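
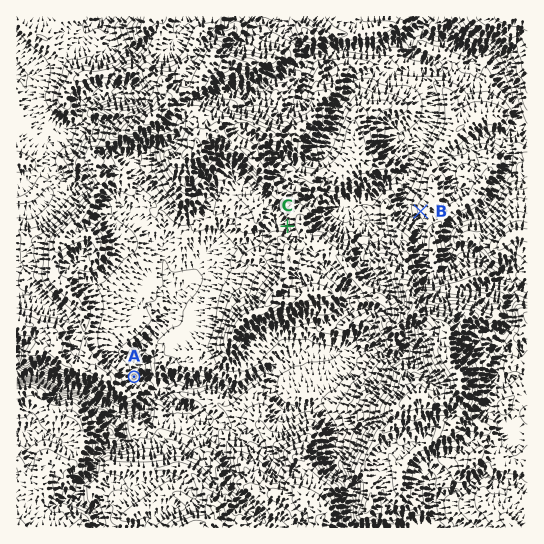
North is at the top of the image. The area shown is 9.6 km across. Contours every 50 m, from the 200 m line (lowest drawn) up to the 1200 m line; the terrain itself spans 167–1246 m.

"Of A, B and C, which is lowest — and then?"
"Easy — A B C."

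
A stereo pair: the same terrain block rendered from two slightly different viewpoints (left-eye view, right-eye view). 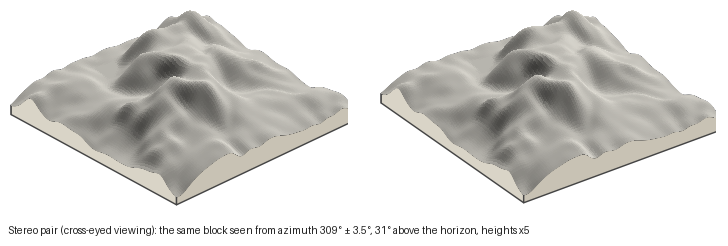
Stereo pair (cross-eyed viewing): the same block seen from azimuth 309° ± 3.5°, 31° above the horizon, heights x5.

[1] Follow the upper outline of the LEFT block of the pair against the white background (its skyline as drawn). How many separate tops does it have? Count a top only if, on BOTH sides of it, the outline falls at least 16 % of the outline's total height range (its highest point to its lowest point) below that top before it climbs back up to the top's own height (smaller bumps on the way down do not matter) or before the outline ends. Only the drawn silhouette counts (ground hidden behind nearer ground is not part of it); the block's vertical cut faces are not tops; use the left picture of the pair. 1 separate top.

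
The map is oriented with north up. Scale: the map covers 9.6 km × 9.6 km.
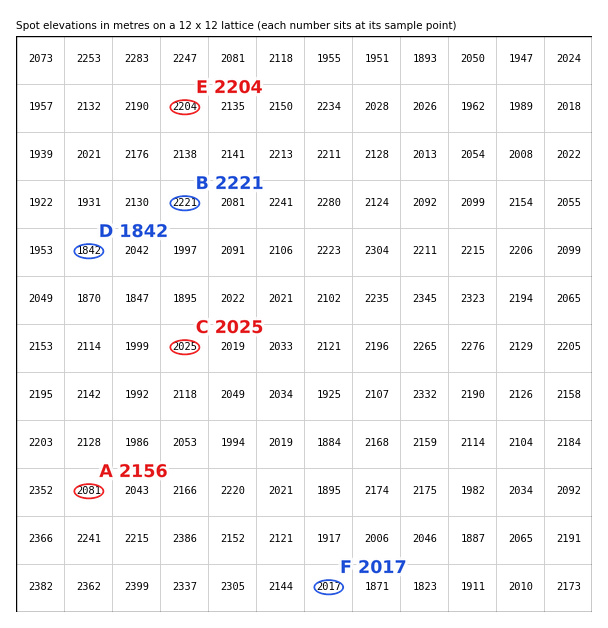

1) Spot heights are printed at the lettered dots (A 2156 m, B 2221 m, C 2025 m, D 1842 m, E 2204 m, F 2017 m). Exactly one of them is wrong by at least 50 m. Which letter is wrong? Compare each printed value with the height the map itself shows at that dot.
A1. A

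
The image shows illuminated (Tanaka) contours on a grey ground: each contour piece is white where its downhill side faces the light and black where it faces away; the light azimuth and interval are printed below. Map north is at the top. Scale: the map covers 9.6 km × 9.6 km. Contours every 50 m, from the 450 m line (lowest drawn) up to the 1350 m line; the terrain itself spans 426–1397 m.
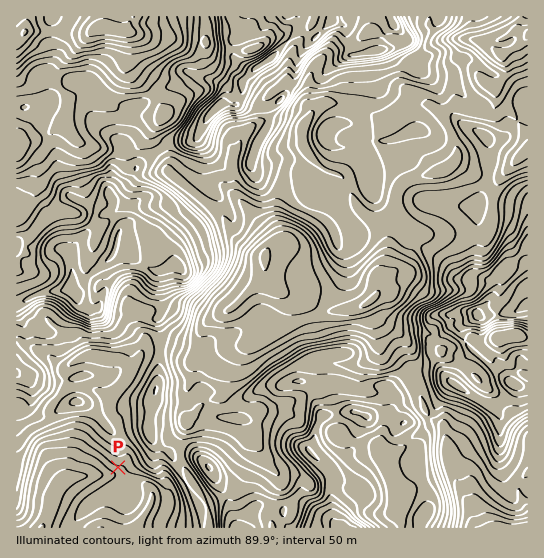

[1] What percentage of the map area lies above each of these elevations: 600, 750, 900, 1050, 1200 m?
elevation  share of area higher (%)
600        89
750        75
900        43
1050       22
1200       8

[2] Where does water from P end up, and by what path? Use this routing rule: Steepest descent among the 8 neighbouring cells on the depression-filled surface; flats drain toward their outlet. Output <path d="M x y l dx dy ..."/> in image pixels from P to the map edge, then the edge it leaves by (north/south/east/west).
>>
<path d="M118 467l0 3-4 4-36 1-1 2-7 0-8 4-8 12-7 24-5 10"/>
exit: south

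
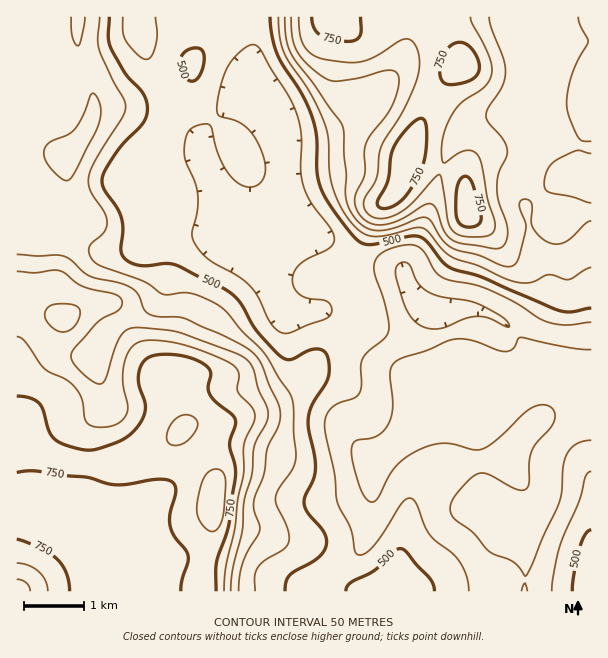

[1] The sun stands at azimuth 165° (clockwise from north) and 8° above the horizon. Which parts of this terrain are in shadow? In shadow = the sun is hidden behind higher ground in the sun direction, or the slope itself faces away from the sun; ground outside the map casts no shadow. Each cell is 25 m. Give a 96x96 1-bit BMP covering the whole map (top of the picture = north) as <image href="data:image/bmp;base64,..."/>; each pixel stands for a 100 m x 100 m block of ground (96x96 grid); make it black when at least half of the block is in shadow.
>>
<image width="96" height="96" href="data:image/bmp;base64,Qk2+BAAAAAAAAD4AAAAoAAAAYAAAAGAAAAABAAEAAAAAAIAEAAATCwAAEwsAAAIAAAAAAAAA////AAAAAAAAAAAAAAAAAAAAAAAAAAAAAAAAAAAAAACAAAAAAAAB4AAAAADgAAAAAAAB8AAAAADgAAAAAAAA8AAAAADgAAAAAAAAeAAAAADAAAAAAAAAeAAAAACAAAAAAAAAGAAAAAAAAAAAAAAADAAAAAAAAAAAAAAAAAAAAAAAAAAAAAAAAAAAAAAAAAAAAAAAAAAAAAAAAAAAAAAAAAAAAAAAAAAAAAAAAAAAAAAAAAAAAAAAAAAAAAAAAAAAAAAAAAAAAAAAAAAAAAAAAAAAAAAAAAAAAAAAAAAAAAAAAAAAAAAAAAAAAAAAAAAAAAAAAAAAAAAAAAAAAAAAAAAAAAAAAAAAAAAAAAAAAAAAAAAAAAAAAAAAAAAAAAAAAAAAAAAAAAAAA8AAAAAAAAAAAAAAB+AAAAAAAAAAAAAAB/AAAAAAAAAAAAAAB/gAAAAAAAAAAAAAA/AAAAAAAAAAAAAAA/AAAAAAAAAAAAAAAcAAAAAAAAAAAAAAAAAAAAAAAAAAAAAAAAAAAAAAAAAAAAAAAAAAAAAAAAAAAAAAAAAAAAAAAAAAAAAAAAAAAAAAAAAAAAAAAAAAAAAAAAAAAAAAAAAAAAAAAAAAAAAAAAA//gAAAAAAAAAAAAP//4AAAAAAAAAAAD///8AAAAAAAAAAAH///8AAAAAAAAAAAH///4AAAAAAAAAAAD///4AAAAAAAAAAAD///wAAAAAAAAAAAD///AAAAAAAAAAAAB//+AAAAAAAAAAAAB//4AAAAAAAAAAAAA//gAAAAAAAAAAADA//AAAAAAAAAAAAP///4AAAAAAAAAAAP///4AAAAAAAAAAAP///wAAAAAAAAAA/P///wAAAAAAAAAD/v//8AAAAAAAAAAD/v//wAAAAAAAAAAD/H//gAAAAAAAAAAD/B//AAAAAAAAAAAD+AB+AAAAAAAAAAAAAAAYAAAAAAAAAAAAAAAAAAAAAAAAAAAAAAAAAAAAAAAAAAAAAAAAAAAAAAAAAAAAAAAAAAAAAAAAAAAAAAAAAAAAAAAAAAAAAAAAAAAAAcAAAAAAAAAAAAAAA+AAAAAAAAAAAAAAA/AAAAAAAAAAAAAAA+AAAAAAAAAAAAAAA+AAAAAAAAAAAAAAA8AAAAAAAAAAAAAAAIAAAAAAAAAAAAAAAAAAAAAAAAAAAAAAAAAAAAAAAAAAAAAAADwAAAAAAAAAAAAAAD4AAAAAAAAAAAAAAD4AAAAAAAAAAAAAAH8AAAAAAAAAAAAAAH8AAAAAAAAAAAAAAH8AAAAAAAAAAAAAAD8AAAAAAAAAAAAAAD8AAAAAAAAAAAAAAD8AAAAAAAAAAAAAAB4AAAAAAAAAAAAAAAwAAAAAAAAAAAAAAAAAAAAAAAAAAAAAAAAAAAAAAAAAAAAAAAAAAAAAAAAAAAAAAAAAAAAAAAAAAAAAAAAAAAAAAAAAAAAAAAAAAAAAAAAAAAAAAAAAAAAAAAAAAAAAAAAAAAAAAAAAAAAAAAAAAAAAAAAAAAAAAAAAAAAAAAAAAAAAAAAAAAAA="/>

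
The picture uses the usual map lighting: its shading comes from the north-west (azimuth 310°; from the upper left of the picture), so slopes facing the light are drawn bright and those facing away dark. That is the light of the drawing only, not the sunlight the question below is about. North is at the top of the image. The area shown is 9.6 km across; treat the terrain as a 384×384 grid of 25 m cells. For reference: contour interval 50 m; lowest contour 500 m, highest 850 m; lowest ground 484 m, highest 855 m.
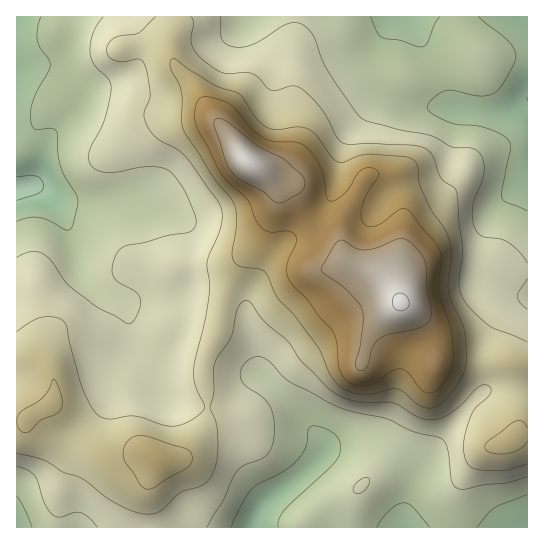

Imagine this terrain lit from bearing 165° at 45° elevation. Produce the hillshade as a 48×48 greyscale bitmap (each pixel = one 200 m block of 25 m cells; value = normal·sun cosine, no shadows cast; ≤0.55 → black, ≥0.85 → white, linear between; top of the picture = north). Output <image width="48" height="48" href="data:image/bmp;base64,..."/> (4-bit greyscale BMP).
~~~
<image width="48" height="48" href="data:image/bmp;base64,Qk32BAAAAAAAAHYAAAAoAAAAMAAAADAAAAABAAQAAAAAAIAEAAATCwAAEwsAABAAAAAAAAAAAAAAABEREQAiIiIAMzMzAERERABVVVUAZmZmAHd3dwCIiIgAmZmZAKqqqgC7u7sAzMzMAN3d3QDu7u4A////AIiJqqmaq7uqmau6llV4mZmqqZmZmqqqqoiJqqqqu8y6qqu7l1RXiZmqqpmZmqqqqoiJqqqqu7y7qqq7qWRFeImqqpmJmqu7u4iJqqqqqavMy7qru5dUVniaqqmIirzN3KmZmqqpmJvMy7qrzLp1RFZ4mpmHib3e7supmZmYiJqru6qrzMuYZVVniZmHeL3e7ty6mYh3iIiImZqqu7qphlZneJmId5u83cy6mHdmd2VWeImZqqmZmHd3eJmZhmeJq6qpmHZVVEM0V4mZmZmJmYiIiJq7llVniJmqqXZUQzMzVoiZiIiJmpmZmrzduFVVZ3iaqXZlRERVV4iIiIiaq7zMu83uyXVVVmZ4mHdmVWZmeIh3d4mqvN7/7Mzu24ZmZmZ3iHd3d3d3iIh2Z4qrvO///bvN3Kh3d3d3h3d3d4h3iIh3eJq7u87/7bqs3LqZmYh3d4h3d4h3eJmYiZqqqZrMzKmau7qpmYh3eIiHd4h3aJqqmZmal3eau6iJqpmIiHdmeIiIiIiHZ5q6qpmZl2Z5qqh4mZdmZWZmeJiIiIiHZoqqqqmZmHZ5q7qYiIdlVVZneIiIiIiHZnmZqqqZqYd5rMuph3d2VWZnd3d3d3d3dniZmqqZmYh4q8ypdmZmZnd2ZmZ3h3d3dniZmZqZmZiIiaqXZWZmZnd3ZWeIiIiIdniqmJqqmZmId4iHZmZ3eHd3ZmeIiIiZh3iqmImqqZmIdmeJiHeIiWZ3ZneIiIiZiHirqYiZmZiIdneaqpiImWZmZnd4iIiIh3iaqXZneIh2Z3eJqpiIiFVmd3d3d3d3ZlaJqoZVZnZVVnd4mZh3d1Vmd3d3dmZmVUVompdmZmZERWZWeIdmZlVmd3d3ZmZmZURnmqqHZmZUNFVVeHZVZkVWZ3d3d3d3d2VnmruodmdlRFVWeIdVZjRFZ3d3d3d4iHd3ibuphmiHZVZmeJh2ZjNGd4iIiIiIiZmZmZqqhleZdmZ2eaqXd2ZniJmZmIiImau7upmal1aamHd3eKuoh6mIiaqqqZmZmavMypiIh1V5mYiHZ5qpiLuoiJmqqqqZmZmqqYd3dkNGZniHZomZmLuod4iZqqu6qYiHZVZlZUEBIjVnZWeJmZmYdmeImqu6qYdlMSNFVUEAAAJFVEV4iIiYdmZ4mZqqmYdTEAEkVlQiIREjREVneIiIdlVoiYiIiIZDIiI0ZnZURDM0VVVmZniIh2VniId2ZmVERVRVZ3dmZmVmZmd3ZneIiHZmd3d2VDI1ZmZmZ3d3d3iIiImZh3d4iIdmZ3iHUyE1d3Z2Z3d3iJmZmaqqqXd3iIiHd4iXUyE1d3Z2Z3d4iImZmZqqqnd3eJqqmIiHUzM0Z2Znd3d3d4iIiZmZqoiIiImrqYd2VEREVmZ3d4d3d3d4iIiJmYiIiHeJmYdmZmVUVmZ3iIiHd3d4iIiIiHiJmGVWd3ZniIdlVWZ3iIiHd3d3d3d3d2d4iGVEVmZnmZh2ZmZ3eIiIdmd3d3Zmd2Z4h2VEVmZnmZh3ZmZ3d4iIdmZ3d3Zmdw=="/>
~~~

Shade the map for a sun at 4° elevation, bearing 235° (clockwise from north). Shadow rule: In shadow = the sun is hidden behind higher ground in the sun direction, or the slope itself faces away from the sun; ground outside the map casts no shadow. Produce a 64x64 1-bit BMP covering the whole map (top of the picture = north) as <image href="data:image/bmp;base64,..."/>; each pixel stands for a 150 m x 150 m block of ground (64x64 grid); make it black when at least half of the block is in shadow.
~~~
<image width="64" height="64" href="data:image/bmp;base64,Qk0+AgAAAAAAAD4AAAAoAAAAQAAAAEAAAAABAAEAAAAAAAACAAATCwAAEwsAAAIAAAAAAAAA////AAAAAAAAAAB4AAAAAAAAADgAAAAAAAAAHAAAAAAAAAAYAAAAAAAAABgAAAAAAAAAAAAAAAAAAABAAAAAAAAAAOAAAAAAAAAB4AAAAAAAADPgAAAAAAAAe+AAAAAAAAD98OAAAAAAAf7g4AAAAAAD/gHwAAAAAcH8AeAAAAED4PgD4AAAAQPgAD+AAAAAA/AAfwAAAgAD8AB8AAADAAf4AHwAAAOAB/gAOAAAB8AH+AAAAAAH4Qf4AAAAAAfzB/gAAAAAB/sA8AAAAAAH/wAAABAAAAf/AcAAAAAAH/8D4AAAAAA//wfgAAAAAH//B8AAAAAAf/8PgAAAAAB//w+AAAAAAH//H4AAAAAAP/8fgAAAAAA//x8AAAAAAH//HwAAAABwf/8eAAAAAHj//xwAAAAAfP//HAAAAAB8f/8YAAAAADx//wAAAAAACH//AAAAAAYAf/8AAAAABwB//wAAAAAPgH//AAAAAA+Af/8AAAADn8///wAAAAf/////AAAAD/////8AAAAP/////wAAAB//////AAAAP/////8AAAB//////wAAAH//////AAAA//////8AAAH//////wAAAf////4HAAAD/////gAAAAf////8AAAAD/////gAAAAP////+AAAAA/////4AAAAD/////gMAAAD/wf/8AAAAAP+AP/gAA=="/>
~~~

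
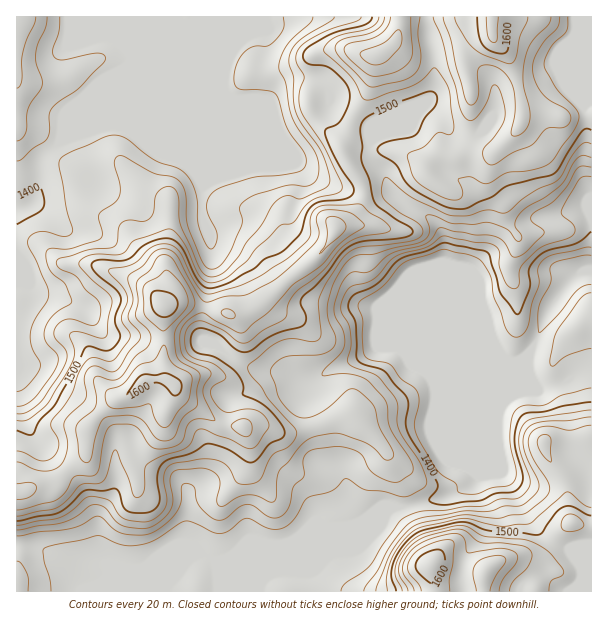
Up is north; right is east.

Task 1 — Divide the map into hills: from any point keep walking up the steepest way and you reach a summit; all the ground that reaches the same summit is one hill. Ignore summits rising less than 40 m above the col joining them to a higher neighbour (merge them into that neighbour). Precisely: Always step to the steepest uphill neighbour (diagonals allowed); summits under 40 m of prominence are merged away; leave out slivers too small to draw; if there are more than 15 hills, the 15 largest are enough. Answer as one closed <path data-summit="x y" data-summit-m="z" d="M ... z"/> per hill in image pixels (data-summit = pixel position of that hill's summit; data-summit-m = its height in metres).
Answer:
<path data-summit="162 305" data-summit-m="1611" d="M330 104l-10 12-35 24-22-8-125 0-21-6-12 0-42 13-23 22-2 24-4 16-5 5-13 6 0 43 15 36-1 12-6 7-8 4 1 232 24 2 12 6 22 6 26 2 6 3 33 5 30-12 21 0 13-4 9 6 11 0 39-16 21 2 43-18 17 0 2-3-2-16 4-9 0-12-6-17-16-7-4-3-3-24-11-30 2-21 22-18 31-12 15-10 23 2 21 8 82 1-16-22-25-26-19-45 0-25-8-15-10-8-19-10-15-11-8-21-14-16 0-30-28-13z"/><path data-summit="492 17" data-summit-m="1625" d="M591 16l-164 1 0 13 7 32 0 19-2 14-7 8-17 7-21 22-15 8-2 18 14 16 8 21 15 11 19 10 10 8 8 15 0 25 19 45 25 26 16 22-82-1-21-8-23-2-15 10-31 12-22 18-2 21 10 24 4 30 4 3 15 6 5 12 0 43-2 3-17 0-43 18-21-2-39 16-11 0-9-6-13 4-21 0-30 12-33-5-6-3-26-2-22-6-12-6-24-2 0 46 241 0 7-14 7-6 105-43 5-5 3-9 7-7 18-2 15-6 13-1 32-15 8-10 16-39 4-9 0-15 18-45 9-10 3 1 2 21 7 12 18-4 26-13 11-2z"/><path data-summit="432 564" data-summit-m="1617" d="M527 356l-6 4-5 6-18 45 0 15-4 9-16 39-8 10-32 15-13 1-15 6-18 2-7 7-3 9-5 5-105 43-7 6-6 13 332 1 1-220-7 0-30 14-18 4-8-16z"/><path data-summit="377 56" data-summit-m="1587" d="M426 16l-231 0-1 4-6 6-21 10-53 53 6-1 113-48 27-9 4 4 0 16-5 48-73 31 18-2 62-25 10-16 11-8 21-1 10 2 8 9 4 4 0 11 3 5 18 11 17 6 2 2 1 12 16-8 21-22 17-7 7-8 2-14 0-19-7-32z"/><path data-summit="17 17" data-summit-m="1470" d="M126 16l-110 1 1 194 12-5 5-5 4-16 2-24 84-84 6-12 0-9-3-5z"/>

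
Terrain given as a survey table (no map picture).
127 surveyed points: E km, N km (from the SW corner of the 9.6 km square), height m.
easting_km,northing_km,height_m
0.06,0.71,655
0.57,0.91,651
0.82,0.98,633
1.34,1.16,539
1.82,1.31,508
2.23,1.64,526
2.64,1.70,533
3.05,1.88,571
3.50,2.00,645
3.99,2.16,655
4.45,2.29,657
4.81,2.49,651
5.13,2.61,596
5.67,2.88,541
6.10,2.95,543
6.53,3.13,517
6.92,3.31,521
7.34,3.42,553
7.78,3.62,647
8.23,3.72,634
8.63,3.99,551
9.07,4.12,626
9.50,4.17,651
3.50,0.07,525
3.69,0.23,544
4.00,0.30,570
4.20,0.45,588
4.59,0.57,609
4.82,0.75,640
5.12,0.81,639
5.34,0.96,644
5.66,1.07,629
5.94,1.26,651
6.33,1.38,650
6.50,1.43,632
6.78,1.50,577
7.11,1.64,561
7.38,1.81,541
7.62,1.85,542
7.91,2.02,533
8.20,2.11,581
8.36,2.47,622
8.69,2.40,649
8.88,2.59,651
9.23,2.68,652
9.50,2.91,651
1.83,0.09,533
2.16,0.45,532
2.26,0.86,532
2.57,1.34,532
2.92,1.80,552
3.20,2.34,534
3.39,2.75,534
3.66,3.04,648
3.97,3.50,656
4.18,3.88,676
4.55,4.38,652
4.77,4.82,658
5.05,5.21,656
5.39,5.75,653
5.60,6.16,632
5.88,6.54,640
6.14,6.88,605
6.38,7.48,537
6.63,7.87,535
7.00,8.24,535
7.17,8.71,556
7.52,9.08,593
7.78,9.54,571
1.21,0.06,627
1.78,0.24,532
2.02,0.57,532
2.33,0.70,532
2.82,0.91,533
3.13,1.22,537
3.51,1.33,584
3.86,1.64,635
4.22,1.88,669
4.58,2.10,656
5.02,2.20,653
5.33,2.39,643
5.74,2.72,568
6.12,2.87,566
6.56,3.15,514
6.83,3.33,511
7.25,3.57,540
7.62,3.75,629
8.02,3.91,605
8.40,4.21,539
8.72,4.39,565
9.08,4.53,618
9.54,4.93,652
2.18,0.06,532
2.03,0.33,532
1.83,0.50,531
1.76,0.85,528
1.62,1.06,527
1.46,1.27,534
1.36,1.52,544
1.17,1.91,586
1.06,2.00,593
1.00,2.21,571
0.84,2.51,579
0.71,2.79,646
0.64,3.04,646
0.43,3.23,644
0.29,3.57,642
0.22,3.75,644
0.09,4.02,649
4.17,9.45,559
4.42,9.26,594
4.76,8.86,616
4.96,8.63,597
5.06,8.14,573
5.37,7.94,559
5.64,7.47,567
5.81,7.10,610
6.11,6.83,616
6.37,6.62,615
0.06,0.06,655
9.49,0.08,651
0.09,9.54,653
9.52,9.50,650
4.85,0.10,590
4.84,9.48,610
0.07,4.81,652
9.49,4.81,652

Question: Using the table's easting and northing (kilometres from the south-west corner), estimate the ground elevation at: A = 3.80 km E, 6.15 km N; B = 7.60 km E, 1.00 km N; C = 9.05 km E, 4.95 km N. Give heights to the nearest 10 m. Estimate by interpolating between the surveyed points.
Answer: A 650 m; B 540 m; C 650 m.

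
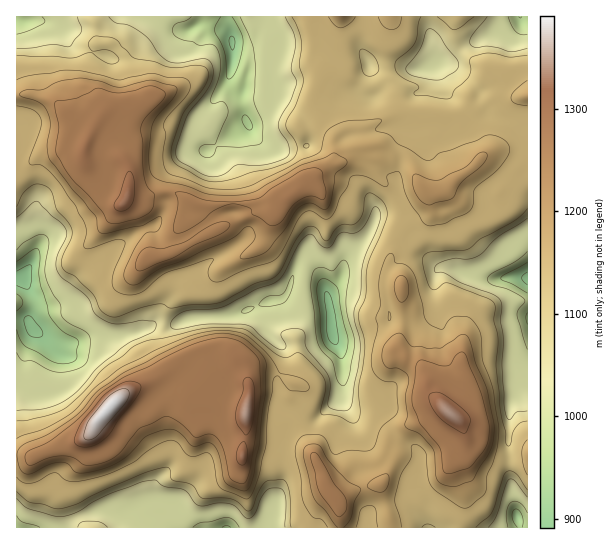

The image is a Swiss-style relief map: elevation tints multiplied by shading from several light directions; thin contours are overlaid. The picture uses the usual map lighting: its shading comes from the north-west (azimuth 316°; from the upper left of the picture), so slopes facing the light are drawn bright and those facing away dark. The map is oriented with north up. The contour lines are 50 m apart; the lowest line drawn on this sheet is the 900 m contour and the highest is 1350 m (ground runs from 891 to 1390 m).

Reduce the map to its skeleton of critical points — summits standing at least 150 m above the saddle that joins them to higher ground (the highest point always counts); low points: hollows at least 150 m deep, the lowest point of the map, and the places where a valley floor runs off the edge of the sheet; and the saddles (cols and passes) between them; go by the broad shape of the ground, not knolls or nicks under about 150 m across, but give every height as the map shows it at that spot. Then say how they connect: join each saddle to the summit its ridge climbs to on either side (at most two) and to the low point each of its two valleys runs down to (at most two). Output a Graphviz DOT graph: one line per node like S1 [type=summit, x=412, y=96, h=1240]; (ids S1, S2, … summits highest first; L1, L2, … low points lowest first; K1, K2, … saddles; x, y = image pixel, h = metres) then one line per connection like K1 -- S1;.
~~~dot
graph terrain {
  S1 [type=summit, x=109, y=407, h=1390];
  S2 [type=summit, x=449, y=413, h=1348];
  S3 [type=summit, x=126, y=199, h=1326];
  L1 [type=low, x=23, y=278, h=891];
  L2 [type=low, x=331, y=330, h=892];
  L3 [type=low, x=527, y=278, h=893];
  L4 [type=low, x=233, y=42, h=896];
  L5 [type=low, x=517, y=517, h=925];
  L6 [type=low, x=226, y=527, h=943];
  L7 [type=low, x=519, y=17, h=949];
  K1 [type=saddle, x=291, y=419, h=1142];
  K2 [type=saddle, x=403, y=229, h=1142];
  K3 [type=saddle, x=334, y=57, h=1140];
  K4 [type=saddle, x=510, y=462, h=1117];
  K5 [type=saddle, x=163, y=323, h=1067];
  K1 -- S1;
  K1 -- S2;
  K1 -- L2;
  K1 -- L6;
  K2 -- S2;
  K2 -- S3;
  K2 -- L2;
  K2 -- L3;
  K3 -- S3;
  K3 -- L4;
  K3 -- L7;
  K4 -- S2;
  K4 -- L3;
  K4 -- L5;
  K5 -- S1;
  K5 -- S3;
  K5 -- L1;
  K5 -- L2;
}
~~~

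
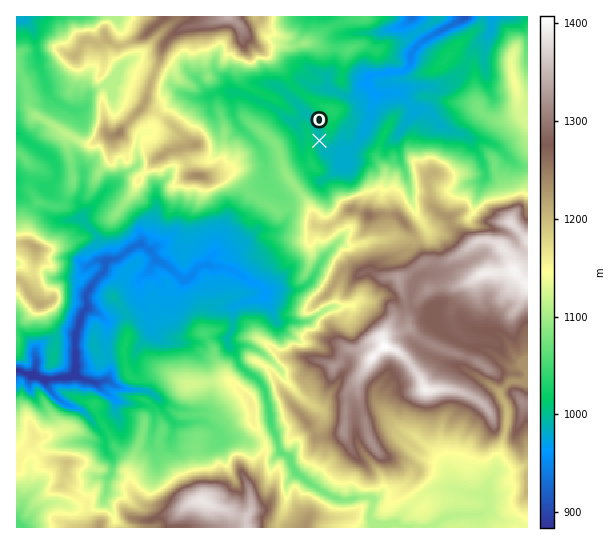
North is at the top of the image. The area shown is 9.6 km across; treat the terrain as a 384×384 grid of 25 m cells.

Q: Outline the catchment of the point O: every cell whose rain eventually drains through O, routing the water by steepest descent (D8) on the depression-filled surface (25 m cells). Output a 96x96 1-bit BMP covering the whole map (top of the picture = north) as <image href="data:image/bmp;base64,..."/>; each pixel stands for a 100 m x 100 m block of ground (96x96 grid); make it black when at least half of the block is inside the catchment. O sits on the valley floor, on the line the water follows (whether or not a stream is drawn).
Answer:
<image width="96" height="96" href="data:image/bmp;base64,Qk2+BAAAAAAAAD4AAAAoAAAAYAAAAGAAAAABAAEAAAAAAIAEAAATCwAAEwsAAAIAAAAAAAAA////AAAAAAAAAAAAAAAAAAAAAAAAAAAAAAAAAAAAAAAAAAAAAAAAAAAAAAAAAAAAAAAAAAAAAAAAAAAAAAAAAAAAAAAAAAAAAAAAAAAAAAAAAAAAAAAAAAAAAAAAAAAAAAAAAAAAAAAAAAAAAAAAAAAAAAAAAAAAAAAAAAAAAAAAAAAAAAAAAAAAAAAAAAAAAAAAAAAAAAAAAAAAAAAAAAAAAAAAAAAAAAAAAAAAAAAAAAAAAAAAAAAAAAAAAAAAAAAAAAAAAAAAAAAAAAAAAAAAAAAAAAAAAAAAAAAAAAAAAAAAAAAAAAAAAAAAAAAAAAAAAAAAAAAAAAAAAAAAAAAAAAAAAAAAAAAAAAAAAAAAAAAAAAAAAAAAAAAAAAAAAAAAAAAAAAAAAAAAAAAAAAAAAAAAAAAAAAAAAAAAAAAAAAAAAAAAAAAAAAAAAAAAAAAAAAAAAAAAAAAAAAAAAAAAAAAAAAAAAAAAAAAAAAAAAAAAAAAAAAAAAAAAAAAAAAAAAAAAAAAAAAAAAAAAAAAAAAAAAAAAAAAAAAAAAAAAAAAAAAAAAAAAAAAAAAAAAAAAAAAAAAAAAAAAAAAAAAAAAAAAAAAAAAAAAAAAAAAAAAAAAAAAAAAAAAAAAAAAAAAAAAAAAAAAAAAAAAAAAAAAAAAAAAAAAAAAAAAAAAAAAAAAAAAAAAAAAAAAAAAAAAAAAAAAAAAAAAAAAAAAAAAAAAAAAAAAAAAAAAAAAAAAAAAAAAAAAAAAAAAAAAAAAAAAAAAAAAAAAAAAAAAAAAAAAAAAAAAAAAAAAAAAAAAAAAAAAAAAAAAAAAAAAAAAAAAAAAAAAAAAAAAAAAAAAAAAAAAAAAAAAAAAAAAAAAAAAAAAAAAAAAAAAAAAAAAAAAAAAAAAAAAAAAAAAAAAAAAAAAAAAAAAAAAAAAAAAAAAAAAAAAAAAAAAAAAAAAAAAAAAAAAAAAAAAAAAAAH+AAAAAAAAAAAAAAP8AAAAAAAAAAAAAA/8AAAAAAAAAAAAAB/4AAAAAAAAAAAAAD/wAAAAAAAAAAAAAH/wAAAAAAAAAAAAf//4AAAAAAAAAAAA///+AAAAAAAAAAAA///+AAAAAAAAAAAA///+AAAAAAAAAAAB///+AAAAAAAAAAAA///+AAAAAAAAAAAA////gAAAAAAAAAAB////4AAAAAAAAAAD////4AAAAAAAAAAH////4AAAAAAAAAAP////4AAAAAAAAAAf////4AAAAAAAAAB/////4AAAAAAAAAD/////gAAAAAAAAAD////+AAAAAAAAAAB////8AAAAAAAAAAB////wAAAAAAAAAAB////gAAAAAAAAAAA////gAAAAAAAAAAA////AAAAAAAAAAAA///+AAAAAAAAAAAAf//8AAAAAAAAAAAAf//4AAAAAAAAAAAAf//wAAAAAAAAAAAAP//gAAAAAAAAAAAAP//AAAAAAAAAAAAAH/+AAAAAAAAAAAAAB/8AAAAAAAAAAAAAAH8AAAAAAAAAAAAAAAwAAAAAAAAA="/>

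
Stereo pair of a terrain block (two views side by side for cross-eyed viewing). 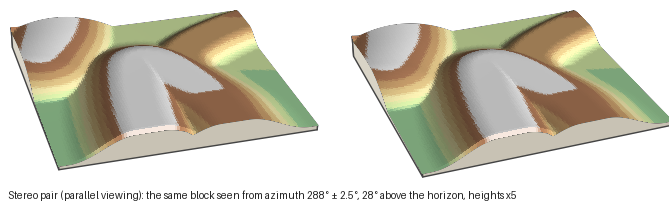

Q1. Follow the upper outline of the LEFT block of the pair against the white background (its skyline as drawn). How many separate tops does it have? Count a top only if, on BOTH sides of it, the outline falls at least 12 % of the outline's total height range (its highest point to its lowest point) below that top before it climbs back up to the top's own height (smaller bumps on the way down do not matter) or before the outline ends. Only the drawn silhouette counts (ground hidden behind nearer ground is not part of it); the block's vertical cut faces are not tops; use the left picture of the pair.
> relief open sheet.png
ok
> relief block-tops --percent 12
1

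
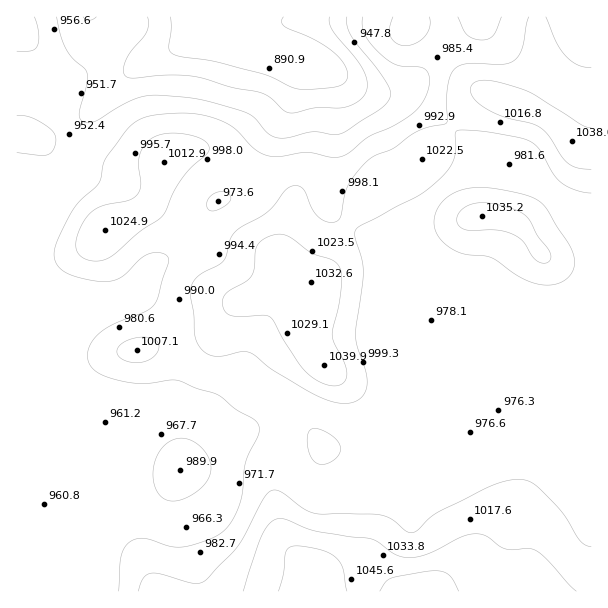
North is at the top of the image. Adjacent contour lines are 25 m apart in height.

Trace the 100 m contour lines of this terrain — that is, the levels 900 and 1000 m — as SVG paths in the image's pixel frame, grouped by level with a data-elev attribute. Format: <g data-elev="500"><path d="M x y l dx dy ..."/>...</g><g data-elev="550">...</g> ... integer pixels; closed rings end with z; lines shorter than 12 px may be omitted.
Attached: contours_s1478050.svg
<g data-elev="900"><path d="M283 17l-1 6 3 4 33 15 21 15 6 8 2 7 0 6-2 5-5 3-8 2-33 1-39-16-47-12-37-6-5-2-2-5 2-19-1-12"/></g><g data-elev="1000"><path d="M591 547l-6-2-5-5-17-27-21-22-9-8-9-3-17 1-21 7-49 25-9 6-11 11-6 3-6-2-13-12-11-4-39-2-21 1-9-1-10-6-20-14-9-3-4 2-5 5-27 50-31 33-6 3-6 0-33-9-10-1-5 2-3 4-5 12"/><path d="M129 362l12 0 10-3 7-8 1-4-1-5-6-4-9-1-11 2-9 4-4 4-2 6 3 5z"/><path d="M536 284l13 1 12-3 10-7 4-11-1-9-4-9-22-36-7-7-8-5-12-4-24-5-17-2-12 1-10 3-9 5-8 7-5 10-2 12 4 11 8 9 16 9 23 2 7 2 26 18z"/><path d="M87 260l12 1 11-4 30-25 21-14 4-6 8-20 9-13 9-11 17-16 1-5-2-4-12-7-21-3-16 2-11 7-5 7-3 9 0 9 2 18-3 9-9 6-22 5-11 4-7 6-7 10-5 12-1 11 4 7z"/><path d="M591 67l-13-2-12-9-10-14-10-25"/><path d="M393 17l-4 12 1 7 6 7 9 3 11-3 9-7 5-9-1-10"/><path d="M529 17l-7 31-3 8-5 4-11 4-38 0-7 2-5 4-4 8-2 11 0 31-1 3-18 4-11 4-24 17-21 9-9 8-15 21-3 9-4 20-3 6-9 1-9-4-8-9-9-20-4-3-5 0-9 4-11 16-8 7-30 18-6 8-4 16-3 6-23 14-8 10-2 11 6 45 6 9 8 5 11 1 19-4 9 0 25 19 44 25 20 7 9 0 7-1 10-7 3-12-1-12-8-23-2-10 7-66-1-14-7-21 0-6 6-6 59-30 21-18 8-9 5-9 2-9-1-15 1-4 6-1 23 2 43 8 11 9 14 24 8 10 14 7 16 3"/></g>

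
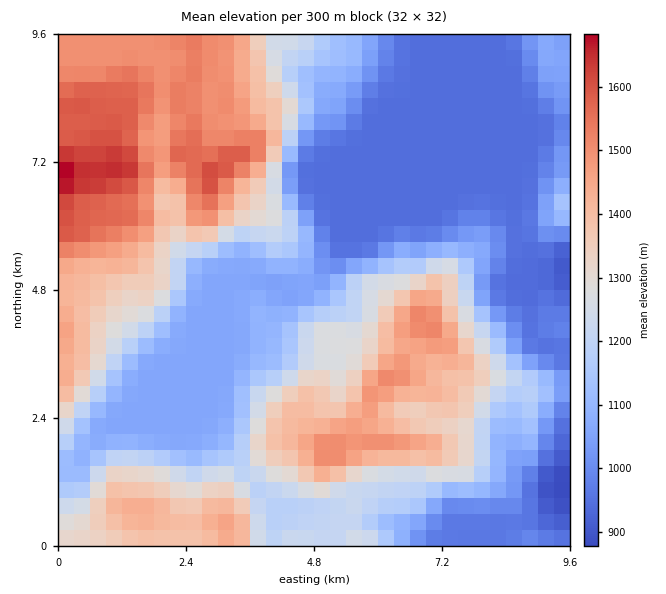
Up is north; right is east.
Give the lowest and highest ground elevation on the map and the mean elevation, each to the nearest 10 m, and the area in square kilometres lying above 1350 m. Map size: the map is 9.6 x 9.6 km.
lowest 870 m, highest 1700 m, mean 1210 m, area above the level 28.7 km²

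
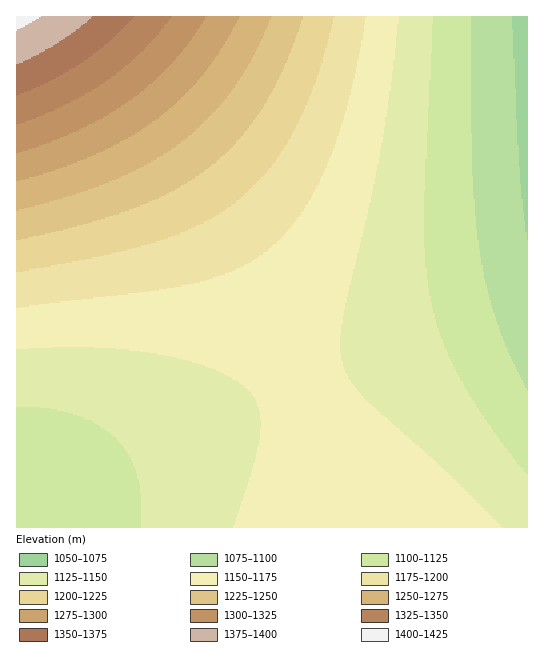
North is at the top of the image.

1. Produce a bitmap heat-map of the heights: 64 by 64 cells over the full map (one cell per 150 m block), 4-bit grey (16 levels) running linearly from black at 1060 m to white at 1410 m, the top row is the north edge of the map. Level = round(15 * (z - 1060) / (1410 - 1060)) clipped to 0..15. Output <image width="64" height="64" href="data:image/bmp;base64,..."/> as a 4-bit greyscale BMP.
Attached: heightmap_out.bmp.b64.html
<image width="64" height="64" href="data:image/bmp;base64,Qk12CAAAAAAAAHYAAAAoAAAAQAAAAEAAAAABAAQAAAAAAAAIAAATCwAAEwsAABAAAAAAAAAAAAAAABEREQAiIiIAMzMzAERERABVVVUAZmZmAHd3dwCIiIgAmZmZAKqqqgC7u7sAzMzMAN3d3QDu7u4A////ACIiIiIiIjMzMzMzNERERERERFVVVVVVVVVVREREREREIiIiIiIiMzMzMzMzRERERERERFVVVVVVVVREREREREMiIiIiIiIzMzMzMzNERERERERERVVVVVVUREREREREMyIiIiIiIjMzMzMzM0RERERERERERVVVREREREREREMzIiIiIiIiMzMzMzMzREREREREREREREREREREREREMzMiIiIiIiIzMzMzMzNEREREREREREREREREREREREMzMyIiIiIiIzMzMzMzM0REREREREREREREREREREREMzMzIiIiIiIjMzMzMzMzREREREREREREREREREREREMzMzMiIiIiIjMzMzMzMzNEREREREREREREREREREREMzMzMyIiIiIjMzMzMzMzM0REREREREREREREREREREMzMzMzIiIiIjMzMzMzMzMzREREREREREREREREREREQzMzMzIiIiIzMzMzMzMzMzNEREREREREREREREREREQzMzMzIiIzMzMzMzMzMzMzM0REREREREREREREREREQzMzMzMiMzMzMzMzMzMzMzM0REREREREREREREREREQzMzMzMiIzMzMzMzMzMzMzM0REREREREREREREREREQzMzMzMiIjMzMzMzMzMzMzM0REREREREREREREREREQzMzMzMyIiMzMzMzMzMzMzM0RERERERERERERERERERDMzMzMyIiIzMzMzMzMzMzM0RERERERERERERERERERDMzMzMyIiIjMzMzMzMzMzRERERERERERERERERERERDMzMzMzIiIiMzMzMzMzNEREREREREREREREREREREREMzMzMzIiIiJEREREREREREREREREREREREREREREREMzMzMzMiIiIkREREREREREREREREREREREREREREREQzMzMzMiIiIhREREREREREREREREREREREREREREREQzMzMzMyIiIiFERERERERERERERERERERERERERERERDMzMzMzIiIiEUREREREREREREREREREREREREREREREMzMzMzIiIiIRREREREREREREREREREREREREREREREQzMzMzMiIiIhFVVVVVVURERERERERERERERERERERERDMzMzMyIiIhEVVVVVVVVVVVVVVVVVREREREREREREREMzMzMyIiIiERVVVVVVVVVVVVVVVVVVVUREREREREREMzMzMzIiIiIRFVVVVVVVVVVVVVVVVVVVVUREREREREQzMzMzMiIiIREWZlVVVVVVVVVVVVVVVVVVVURERERERDMzMzMyIiIhERZmZmZmZVVVVVVVVVVVVVVVVEREREREQzMzMyIiIiERFmZmZmZmZmZVVVVVVVVVVVVVRERERERDMzMzIiIiIREWZmZmZmZmZmZmVVVVVVVVVVVUREREREMzMzMiIiIRERd3ZmZmZmZmZmZmZVVVVVVVVVREREREQzMzMyIiIhERF3d3d3ZmZmZmZmZmZlVVVVVVVURERERDMzMzIiIiEREXd3d3d3d2ZmZmZmZmZlVVVVVVVEREREMzMzMiIiIRERd3d3d3d3d3ZmZmZmZmZVVVVVVUREREQzMzMyIiIhERGIiHd3d3d3d3dmZmZmZmZVVVVVVERERDMzMzIiIiEREYiIiIh3d3d3d3dmZmZmZmVVVVVUREREMzMzMiIiIRERiIiIiIiHd3d3d3dmZmZmZlVVVVVERERDMzMyIiIhERGZiIiIiIiId3d3d3dmZmZmZVVVVUREREMzMzIiIhEREZmZmYiIiIiId3d3d3ZmZmZlVVVVREREQzMzMiIiERERmZmZmZiIiIiId3d3d3ZmZmZVVVVURERDMzMyIiIRERGpmZmZmZiIiIiId3d3d2ZmZmVVVVREREMzMzIiIhEREaqqmZmZmZiIiIiHd3d3dmZmZVVVVUREQzMzMiIiERERqqqqqZmZmZiIiIiHd3d3ZmZmVVVVRERDMzMyIiIRERGqqqqqqZmZmZiIiIh3d3dmZmZVVVVEREQzMzIiIhEREbu6qqqqqZmZmZiIiId3d3ZmZmVVVURERDMzMiIiERERu7u7qqqqqZmZmYiIiHd3d2ZmZVVVVEREMzMyIiIRERC7u7u7qqqqqZmZmIiIh3d3dmZmVVVUREQzMzIiIhEREMy7u7u7qqqqmZmZiIiId3d2ZmZVVVRERDMzMiIiEREQzMy7u7u6qqqqmZmYiIiHd3dmZmVVVEREMzMyIiIRERDMzMy7u7u6qqqpmZmIiId3d2ZmZVVVREQzMzIiIhERENzMzMy7u7uqqqqZmZiIiHd3dmZlVVVERDMzMiIiEREQ3dzMzMy7u7uqqqmZmYiIh3d2ZmZVVUREMzMyIiIRERDd3dzMzMu7u7qqqpmZmIiHd3dmZlVVRERDMzIiIhEREN3d3dzMzMu7u6qqqZmYiIh3d2ZmVVVEREMzMiIiEREQ7d3d3czMzLu7uqqpmZmIiHd3ZmZVVVREQzMyIiIRERDu7d3d3czMy7u7qqqZmYiIh3d2ZmVVVERDMzIiIhEREO7u7d3d3MzMu7u6qqmZmIiHd3ZmZVVUREMzMiIiEREQ7u7u7d3dzMzLu7qqqZmYiId3dmZlVVREQzMyIiIRERD+7u7u3d3czMy7u6qqmZmIiHd3ZmVVVERDMzIiIhEREP/+7u7t3d3MzMu7uqqpmYiId3dmZlVUREMzMiIiEREQ"/>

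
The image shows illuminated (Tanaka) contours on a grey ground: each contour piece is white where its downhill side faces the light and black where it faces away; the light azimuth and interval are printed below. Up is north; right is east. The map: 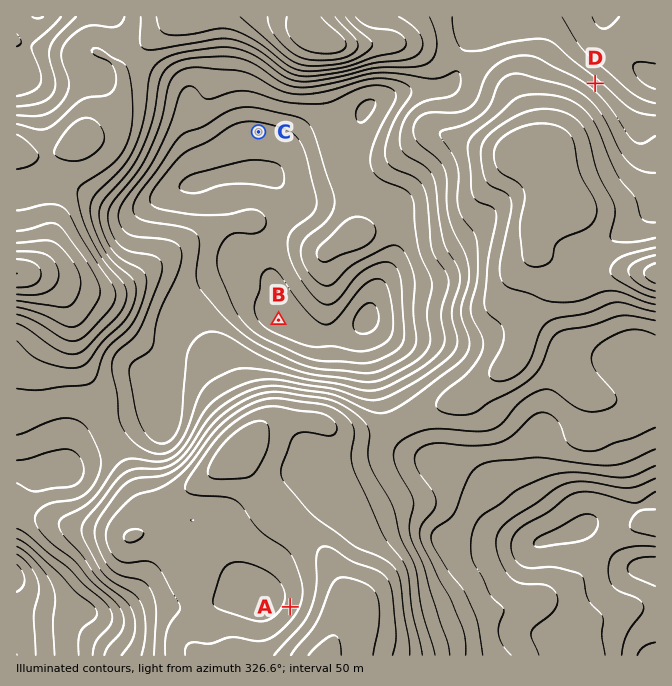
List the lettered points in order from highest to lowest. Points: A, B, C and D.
A D C B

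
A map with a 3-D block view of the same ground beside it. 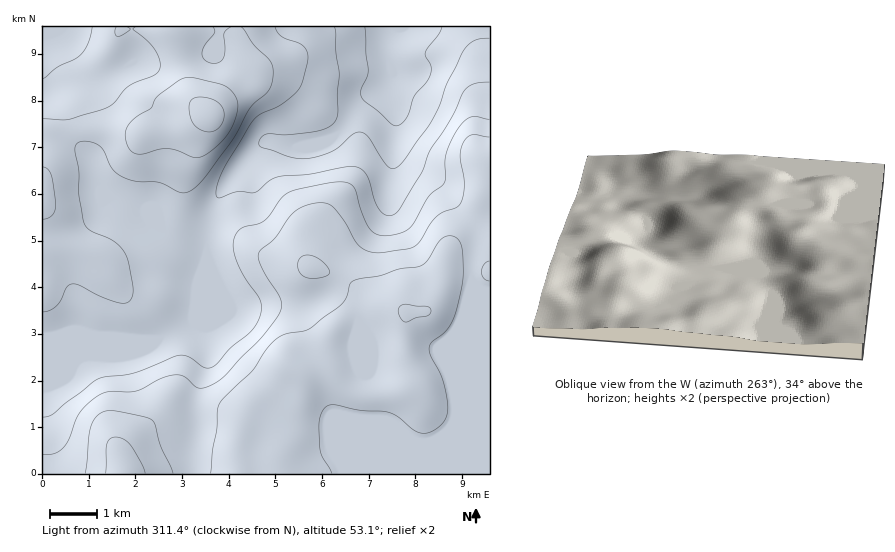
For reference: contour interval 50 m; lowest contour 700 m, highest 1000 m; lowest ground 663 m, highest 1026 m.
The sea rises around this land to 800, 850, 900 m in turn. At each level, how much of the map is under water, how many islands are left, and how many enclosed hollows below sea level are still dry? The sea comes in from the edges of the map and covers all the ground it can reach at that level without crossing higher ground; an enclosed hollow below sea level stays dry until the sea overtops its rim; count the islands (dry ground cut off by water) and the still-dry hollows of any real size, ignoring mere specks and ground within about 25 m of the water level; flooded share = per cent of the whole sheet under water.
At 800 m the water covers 16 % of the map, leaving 0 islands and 0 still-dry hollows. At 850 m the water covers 41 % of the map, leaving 0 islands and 0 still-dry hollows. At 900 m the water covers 59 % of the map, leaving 1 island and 0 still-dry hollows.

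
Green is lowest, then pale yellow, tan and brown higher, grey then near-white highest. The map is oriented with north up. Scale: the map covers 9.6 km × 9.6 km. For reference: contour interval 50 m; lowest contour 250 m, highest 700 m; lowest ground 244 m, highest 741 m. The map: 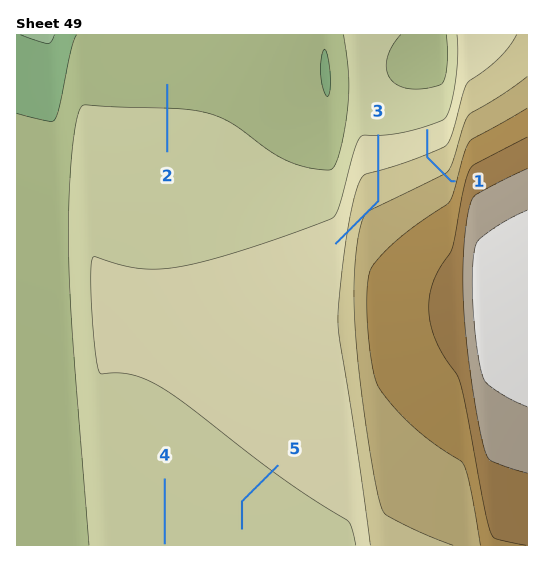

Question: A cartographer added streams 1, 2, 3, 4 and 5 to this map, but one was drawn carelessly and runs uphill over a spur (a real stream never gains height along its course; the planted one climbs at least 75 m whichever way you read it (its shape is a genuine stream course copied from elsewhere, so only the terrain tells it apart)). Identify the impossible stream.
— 3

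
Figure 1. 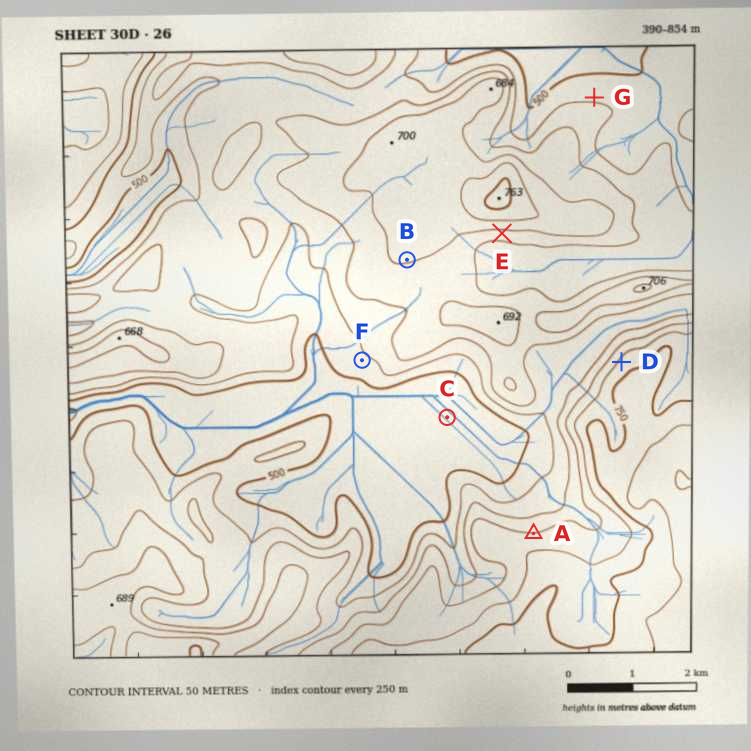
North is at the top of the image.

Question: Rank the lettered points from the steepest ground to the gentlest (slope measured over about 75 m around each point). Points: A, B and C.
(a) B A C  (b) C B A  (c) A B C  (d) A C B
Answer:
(c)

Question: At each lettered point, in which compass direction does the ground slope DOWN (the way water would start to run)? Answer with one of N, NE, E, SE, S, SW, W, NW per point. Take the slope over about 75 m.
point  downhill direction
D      NW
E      S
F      SW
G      N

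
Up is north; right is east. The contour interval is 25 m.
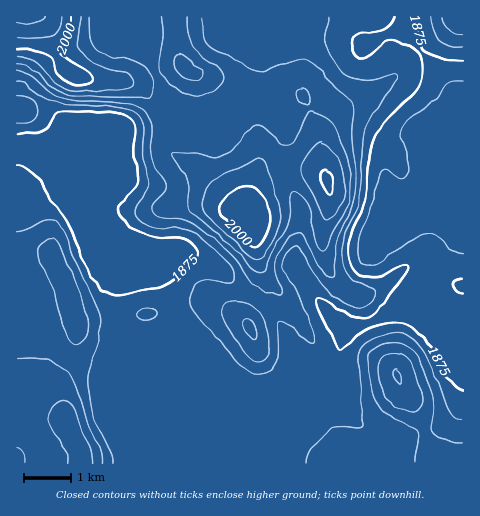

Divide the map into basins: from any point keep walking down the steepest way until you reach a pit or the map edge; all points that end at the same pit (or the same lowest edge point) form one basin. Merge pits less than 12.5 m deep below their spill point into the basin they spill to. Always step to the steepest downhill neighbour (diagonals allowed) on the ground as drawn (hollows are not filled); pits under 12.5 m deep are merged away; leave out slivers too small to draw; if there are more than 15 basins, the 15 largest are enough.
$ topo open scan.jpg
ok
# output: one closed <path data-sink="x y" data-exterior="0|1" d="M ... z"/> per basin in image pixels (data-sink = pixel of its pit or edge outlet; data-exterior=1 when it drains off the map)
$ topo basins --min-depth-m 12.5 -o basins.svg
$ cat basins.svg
<path data-sink="463 204" data-exterior="1" d="M463 16l-447 1 0 93 6 0 4-2 13-17 22-19 7 0 21 7 36 2 19 9 12 11 8 14 6 36 41 31 41 41 6 36 5 18-1 9-15 26-1 11-10-9-21-12-14 0-39 12-50 2-34 4-11-33-14-30-3-3-33 2 0 208 447-1z"/><path data-sink="26 146" data-exterior="0" d="M68 72l-12 2-30 34-10 3 0 145 34-2 3 3 14 30 11 33 34-4 50-2 39-12 14 0 10 4 20 16 2-10 16-29-5-24-4-29-5-10-38-38-41-31-6-36-4-10-12-12-18-11-41-3z"/>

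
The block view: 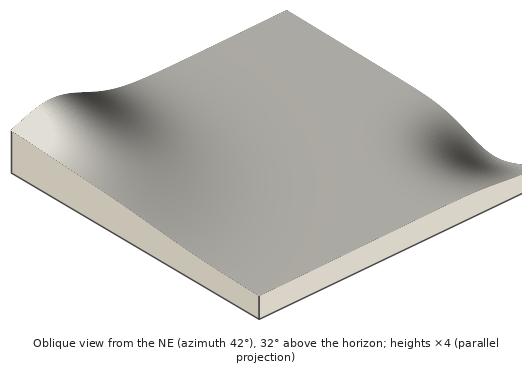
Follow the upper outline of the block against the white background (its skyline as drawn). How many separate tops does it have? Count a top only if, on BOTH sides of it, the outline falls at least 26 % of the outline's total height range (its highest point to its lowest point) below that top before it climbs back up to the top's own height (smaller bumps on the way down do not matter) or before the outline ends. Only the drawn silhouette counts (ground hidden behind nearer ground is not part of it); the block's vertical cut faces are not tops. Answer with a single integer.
1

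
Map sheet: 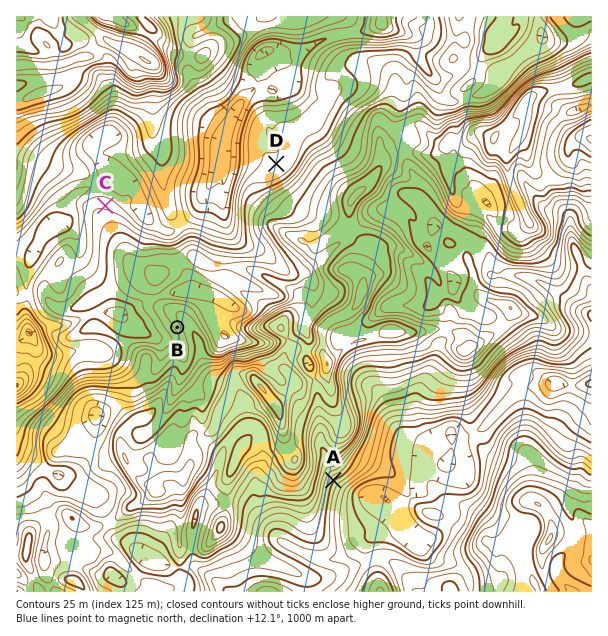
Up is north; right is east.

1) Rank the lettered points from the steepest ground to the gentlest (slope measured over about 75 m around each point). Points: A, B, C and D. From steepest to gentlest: A B C D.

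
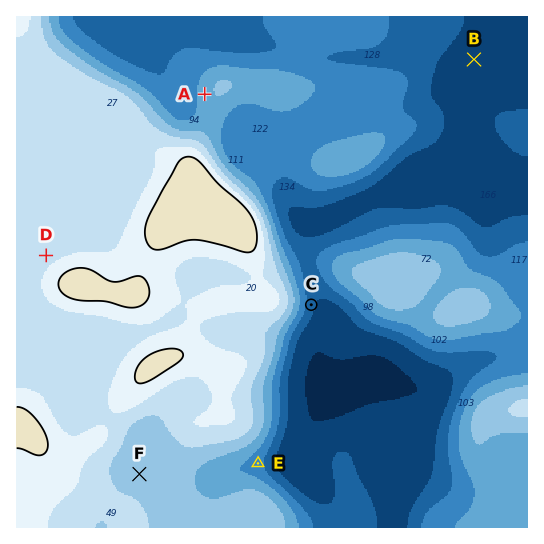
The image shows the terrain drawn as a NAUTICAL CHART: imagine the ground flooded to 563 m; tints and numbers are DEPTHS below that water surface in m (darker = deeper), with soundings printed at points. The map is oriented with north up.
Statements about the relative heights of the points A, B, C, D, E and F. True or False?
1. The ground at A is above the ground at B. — True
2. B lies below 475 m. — True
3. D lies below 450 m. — False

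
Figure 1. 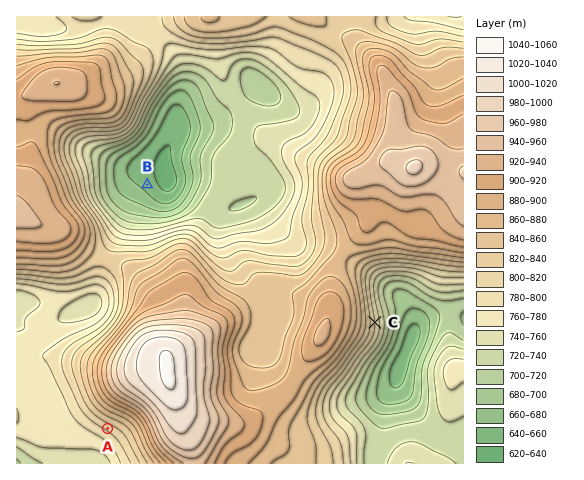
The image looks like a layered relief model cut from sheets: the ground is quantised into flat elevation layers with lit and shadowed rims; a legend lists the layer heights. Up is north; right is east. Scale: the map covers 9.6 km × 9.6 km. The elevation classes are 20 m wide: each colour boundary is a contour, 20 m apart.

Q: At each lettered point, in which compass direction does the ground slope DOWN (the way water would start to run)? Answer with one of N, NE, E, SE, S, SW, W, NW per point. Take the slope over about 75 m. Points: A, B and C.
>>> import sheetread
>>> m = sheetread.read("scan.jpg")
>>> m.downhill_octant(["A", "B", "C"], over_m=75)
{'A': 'SW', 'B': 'NE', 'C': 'E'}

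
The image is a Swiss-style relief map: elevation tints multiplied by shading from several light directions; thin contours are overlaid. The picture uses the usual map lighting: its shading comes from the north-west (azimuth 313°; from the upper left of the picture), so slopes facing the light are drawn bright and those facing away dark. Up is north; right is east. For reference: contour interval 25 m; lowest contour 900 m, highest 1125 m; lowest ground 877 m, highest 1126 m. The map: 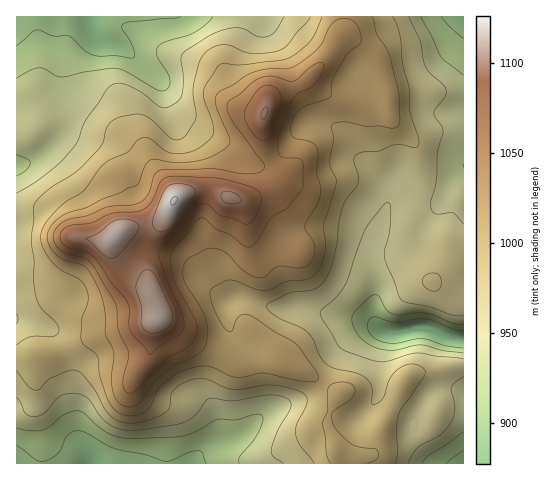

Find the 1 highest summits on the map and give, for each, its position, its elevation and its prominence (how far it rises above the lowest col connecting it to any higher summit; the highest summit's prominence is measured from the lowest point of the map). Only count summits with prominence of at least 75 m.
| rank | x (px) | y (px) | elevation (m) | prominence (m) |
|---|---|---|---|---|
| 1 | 174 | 201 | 1126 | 249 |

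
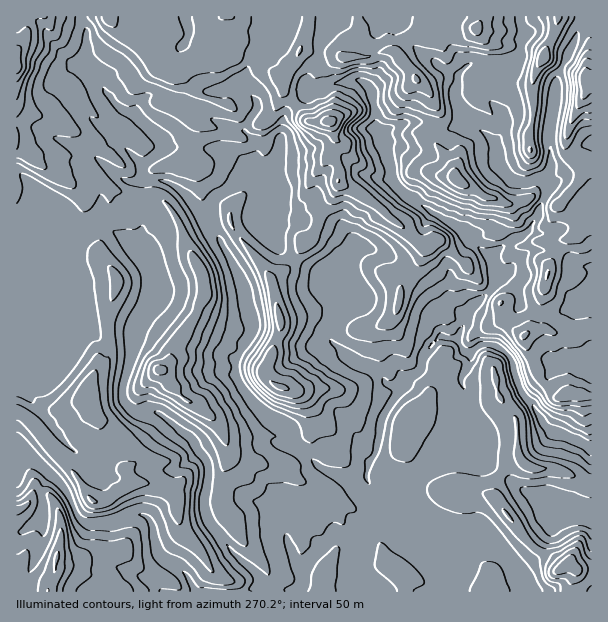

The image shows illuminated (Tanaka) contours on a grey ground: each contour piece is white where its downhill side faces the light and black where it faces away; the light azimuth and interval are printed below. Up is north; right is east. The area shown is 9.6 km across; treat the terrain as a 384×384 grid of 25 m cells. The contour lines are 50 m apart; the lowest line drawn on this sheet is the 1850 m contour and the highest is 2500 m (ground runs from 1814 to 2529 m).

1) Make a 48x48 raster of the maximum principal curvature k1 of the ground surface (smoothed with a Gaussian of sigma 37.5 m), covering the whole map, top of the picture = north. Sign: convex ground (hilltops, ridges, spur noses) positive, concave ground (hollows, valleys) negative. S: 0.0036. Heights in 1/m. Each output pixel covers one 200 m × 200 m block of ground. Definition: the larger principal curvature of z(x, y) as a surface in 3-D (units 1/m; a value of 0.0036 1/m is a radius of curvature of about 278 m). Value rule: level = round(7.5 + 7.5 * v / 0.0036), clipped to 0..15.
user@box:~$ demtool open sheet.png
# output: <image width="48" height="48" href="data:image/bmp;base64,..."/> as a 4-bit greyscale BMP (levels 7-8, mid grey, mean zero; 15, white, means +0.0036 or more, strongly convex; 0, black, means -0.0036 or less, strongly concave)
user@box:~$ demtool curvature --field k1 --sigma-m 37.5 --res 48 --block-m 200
<image width="48" height="48" href="data:image/bmp;base64,Qk32BAAAAAAAAHYAAAAoAAAAMAAAADAAAAABAAQAAAAAAIAEAAATCwAAEwsAABAAAAAAAAAAAAAAABEREQAiIiIAMzMzAERERABVVVUAZmZmAHd3dwCIiIgAmZmZAKqqqgC7u7sAzMzMAN3d3QDu7u4A////AIjpZ4m7qa2areqKiIiIiHiIiIibiIibuKi+mJuXmrmK3KqqiIiIiIiIiHeKh3j+3KifmYiqqYebyHnIiImIiIiIiHiIiHm+6pmPmry6h5mtl5yHiIiZiIiIiIiHiK65+Ip/qIicmJrKiMl3eImJiYiIiIiHefhXzZh/p3d5t4y3jKh3eImKiZiIiIh3j6d4mcl/iqmHd46Xu4mHeIiIqJmJiIh3/Yd4iO6vi/+4d52XyYiHeIiJmYqIiIiM6Ih4eG/5f5jMu7uouoiXeJmZmpiYmqq7p3d4in6HzWeJmZvZqomImqmIuaiIiIh4qJmby4mK+Hiqmqq6i5mqmoiaqLiIiIh3iv/9qIiviIiYqauYjJiJmZmJiqmIeHd3i8Z4mHj5iIiKmIiHjYiIiaiJioqYd3iHfKeJin24iIm7mHh3u5mZmKioiouYiIiHfLl3nN2JiKu3eYiM2oh4eZqHinuYiIiHjceomrirmLpph2r9mIeJiqhpiam4iJiIvpjLmYh4q7p7ub+6mXic7ru7mLqbiJiJ2pru/4h3i8p569uXmIrvyru6qopruKqa6L2Zl4h3eNuIn+l4iJz6ioh3iJqpycm818x4l4h3d7uYm8uoiIrOh4d3iZi5vLiu1/h4iIh4iJyYiKyYeIefhmeIiIi6jcyZeveIiIiIiH6HiIy4iIhvyIeaqpqZt5z9vuu7uoiId36HiInZiIhu6piJmryYmriryamYiYiId42XiHe8mIh/qJmId36neaeb13qHeIiIiIq4iHeOuYiPh3iHdnvHeIl7+424eHeIiIjKiHd+qIefh3d4h4rIiJjbqZ7nmIiIiHnJh3iPqHfsuHd4ibmqiYzYiGn5mYiHiIyYh4jOiHv3q3d4mpiMp66ot534aIiHiat3h4npiJ+HfLmId3d76tqnnKmbioeHiJp3iHrYiPl3i7qYd3jOz7esyK3LyYh3eJiIiHynjcd4iZt3eq3ZyYeHnKy3iph3eoqHd52IjZd4iouImd27eIiXnJfqqpiHi4iImtqLisiHionGr8l4mIm///zdiZd5uonMzKiLiJmHerfu+oiXqa/7mK9714i8mJyKiompmIiIiOn8eIjc3fyHiKiJq324iajNnuupmYiHiJ3LvJjKmNp3iuyLm9qZmYy4uYqYiIiYd5vKyIqYi6x4ef+dqZiIibmLunmYeLqoeZjfuHiZuZuoiPqPp5eJqpm5mIiau5voWbv5Znm7uJeJmfuN55mpmIqYiYmYicner///yqt4nZmpmL6I+cmIiJiImqiJqqp8rWnK66up3Yioh6+H+8d4iZeKmIiZiJiJ13fJp5zI+XuIl853r9d4mYiYqbuXiXmK1omYh4jPyouYis9Wnvl4h5iHjbmqqomqyYq6aXnseoi6uJ+LztiIeJh3u3eIi8iIrpnP/8zXepd4h2/4ftqomJiLqIeIibmZfZiph6yZq6qty6z3fauLiInKh4iIh7l4iriJl4ebqqvaqXb6fIvJma6YiIiIqqiId9h3mId4iHrZiJnOqw=="/>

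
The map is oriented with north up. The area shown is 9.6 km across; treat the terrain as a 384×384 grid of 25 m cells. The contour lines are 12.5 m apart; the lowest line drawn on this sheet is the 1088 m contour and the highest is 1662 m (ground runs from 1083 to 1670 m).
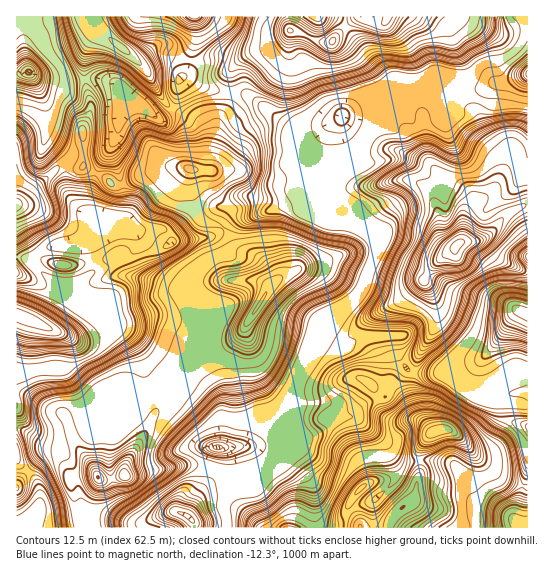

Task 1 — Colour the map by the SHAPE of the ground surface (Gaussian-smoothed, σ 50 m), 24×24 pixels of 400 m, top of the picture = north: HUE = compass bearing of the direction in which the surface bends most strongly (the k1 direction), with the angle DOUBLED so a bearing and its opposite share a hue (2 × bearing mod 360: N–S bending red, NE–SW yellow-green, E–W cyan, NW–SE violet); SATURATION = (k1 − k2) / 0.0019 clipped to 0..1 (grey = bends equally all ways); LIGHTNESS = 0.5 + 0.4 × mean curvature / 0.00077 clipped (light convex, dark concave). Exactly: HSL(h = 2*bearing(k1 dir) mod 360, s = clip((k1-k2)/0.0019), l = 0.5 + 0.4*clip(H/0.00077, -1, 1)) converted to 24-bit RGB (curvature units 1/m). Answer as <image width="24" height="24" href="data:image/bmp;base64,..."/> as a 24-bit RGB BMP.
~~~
<image width="24" height="24" href="data:image/bmp;base64,Qk32BgAAAAAAADYAAAAoAAAAGAAAABgAAAABABgAAAAAAMAGAAATCwAAEwsAAAAAAAAAAAAARYJIIBFI5fWtoZlp0WMADCgLQ5wTOh8LJwwXo81mGby0mpHX2odwtkamSCikqt5xQGfE6Jq+s22eaZqxSa63zcOHWDogW0QuU9fKGQgrzPaWyREk4UQ50NdMJG4ZH1RpSr66gqt3UI9NHkQilsJntkhdPihj9KqukK8hHoNW6KeoU6ysbkyJrHdy3VKfJqPSswRzD5zNXsjf0Pv3nmn/2NX2za7/Wor/OaHFd6WygXqTbYV9NXU5qFJbOkeQX88r85OGVSPM4s1owGqbcDd7l4dGoL2KIs7pkh+xnde9TZOBVdU2KXBv+JOMtNYRFS4FYcQZVUYGoVshpHNddIFzRmtcQluDxNivqm7HRTdp/xQhxocNLiEPoP/GedDRSAmhPJbyvpZYh6l2dm9gZXZgo6dK3IKj5j+LFGw/T1bCbre5dZyMhH98c1J8Op9FVaE4Ux0w0ztZHcPB7tb1zPH/XILrSDTiegCFRhFw5+3dm4WziXaCd358cH55oX9705G852q4DikbdYotTHM9cIF2U2uHr5V2fmNVJ5d3O7HZr+vtnuOpts19aAcmaB0rZZIzE8GSU+E8sBPs6a7TkH6Te4OCgYN3iH2Bz42vjTbmvYPIedJUGm1YW2GKtGullHKsgryeLJBrR9Ylp74aNgUJglFaenqLbHWYbY+5tW5PHIVzKdRX8q/vvYzLlnqSgX5+iX6Ek3efq2eu4rCyELWvPG11TqOGgZLJtnmzoGVt3EsTLEETXYJgVZZ9knqnh5GjQW+lQ8nSiQlQoXsaFVUQrjNR0nSEioN/fH2BjEmZzY9zSsSF7LamFDxXZYRvboFHd4xGgJhSxhLh/Ly3EWA2h7FcGaOGmNDDWjgiMAsDbooGetmBZ351HyA1vsxVoYx6fYB9O2J9+7fNmsQx2MxtGClHYHx1flOn7Sp6kWocBi8Y9e6s45WjJbV/FZNUaF0wcS8HevjxltzSeoh2al56Wjqcr8SOi558gHl4dV9LEU0d/8zMqno3dyM8IE8RF2AuFke/+NPusT7Qdtc527eVMHmClisQKRUKsPj/jz2pcoJBVWeZiVW5MaLXx6TYo4uTalyUo4rihaPqgqvX6qDgfXbVyLTqH8yyCCYy3G9v14Xp7LaHf1cVqUEbchldas7lSRAwTaHinIjpXEysXLBpN4dTFJhD8o70zIXIV5ZJbG49VqVVpY6z4MDkgVXQ+NPtAzldGnuny3Gz8rXY7tnyH23MW6zyKf94Np4lFTYLUIBDaIFrbY9hhWFskYhXKCwH2t4AlKxBdLO/fITHgtbFjNHgCBfn/xMClh2HDSswtqw3ltZ978Hm5tH6q1fx0lCzr43T1+f0D2Ccemlld2hIZjA4jSUOF9uWnOK2YrmjZr4qDEUGqIkMPxkMaks5hHRlh2B3M0JuPsYshdU/e6chgU0zzVqJwG/Jw4vF3tx0KgkmbS0/4KZiGyaFtezWfqS3oo1oh5lGlJQkOre3WVeBf3GCgHuIi12RtjmKh2EzJbpCf75qP5JuuICaVKFkUJy6SuiT/1DZckXXY9jvcXvwzJ7heZOhmm6pfofFmozF07/hNZ6+VWOFc3eChIV7WY6MGLPTx7v/1aHzp3iFZ7TMnFd1sId6b4daPOQSCh4622GCouhMDBoozWeNlse0eanJn3Kqia+itX5xvmSQQ0h7en+BfIGIf3uHX1iJFrBPOuDR2vHjRQ9ly3B9mId3pqiF4UDcGCpS12Zc6uG7FSxOHd2Jh/JcqQ8bjmtLqpZihnhbr2RrTkxwfIp3ZI16hmCXa5JsY41HRXEsmngaIUBUccut1L/p3ObvnDJYZE2TKs2R9cWpKilrUo82QgkDQeKQjoqprIWFoo12bDRAklUmRnkshIhVPWNMjZp4eIZ8a4tpkm5wZX52SZo3N14WlXgZUErN2CN6Ok5m3vB5bTVvPwgdy//CGzhMgW5Ol1wyfVo4nStv1ajA1XaVPFkbNmsbPW8naH9meoJwgoF4fIV4go1iZolZU8udKg8Jl/AnjSZOyqgXLwoUkv/U0/jXMCBnS26JwH+8xUK9esasgaeHr26151G7oYzUZtOyKCMLc6AJKDYUf30RQ4M3oo1jr5YSGiTzUZC+yzHK4a/lwPD9zPb/6TXHaY/HNFKhbG7CyIjTrXmY0UExIyKe1tT3dJzLhithXpLdoajdSjXj2eXyOKuzLZ1grnnAam6OPyht1ux9grGIh/+BJg0dk6dLcLx4UxmTnJ4yfipy1HWJyurxcbzojCJ67TWTe4fmy8DmXGKfUZuKao6W17XDUKjXc1CX"/>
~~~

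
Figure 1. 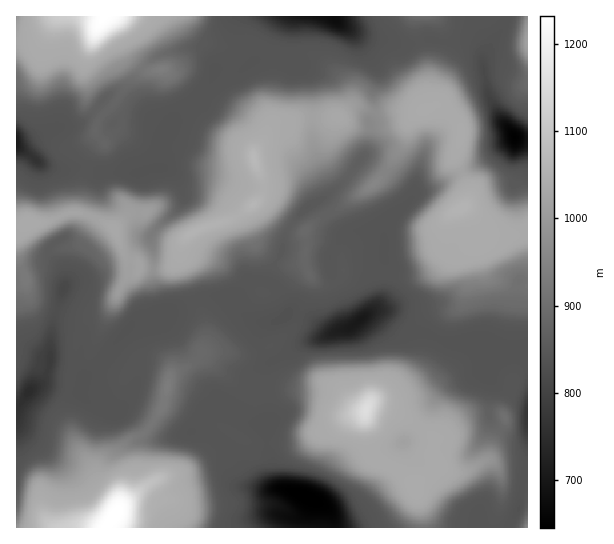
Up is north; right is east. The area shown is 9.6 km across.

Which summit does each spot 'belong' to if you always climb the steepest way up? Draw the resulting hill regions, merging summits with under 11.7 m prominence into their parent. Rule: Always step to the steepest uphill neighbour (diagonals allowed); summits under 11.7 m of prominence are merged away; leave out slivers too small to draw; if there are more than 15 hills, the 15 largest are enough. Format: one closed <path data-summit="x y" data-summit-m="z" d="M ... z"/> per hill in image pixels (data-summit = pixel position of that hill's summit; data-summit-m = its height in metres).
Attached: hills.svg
<path data-summit="114 515" data-summit-m="1232" d="M261 280l-12 0-15 19-8-3-24 1-19 10-20 5-3 3 0 7 5 2 25 28 9 4 6 6 4 11 2 14 8 12 1 10-14 0-15 23-21 5-7-1-32-24-22-1-4-4 0-13-4-7-16-6-4-5-8-4-23-7-2 2-4 12-17 15-7 13-4 3 1 118 316-1-1-12-9-10-20-10-21-6-7-6-10-52 3-10 0-20-3-10 2-25 32-21 32-11-5-1-20-14-19-4 1-9-8-15-7-7z"/><path data-summit="366 410" data-summit-m="1156" d="M382 311l-13 2-19 15-45 15-34 18-4 5-2 25 3 10 0 20-3 10 10 52 7 6 21 6 20 10 9 10 2 13 175 0 11-23 4-30 4-8 0-34-7 3-10 0-10-5-10-10 0-40 12 10 24 9 1-47-7-2-28 0-14-8-32 0-20-10-20-2z"/><path data-summit="254 158" data-summit-m="1070" d="M275 57l-17 2-20 13-23-3-8 18-36 36-11 18-3 9 0 13 2 5 10 1 16 10 25-2 36 10 37 1 15 5 12 12 8-4 21 30 7 2 6 0-7 3-9 9-5 8-2 10 2 10 10 14 6 16 11 18 15-10 6-9 1-8-3-9 0-14 7-10 0-30 5-9 20-20 2-5-21-21-27-17-7 6-7 11-20 17 2-3-3-8-9-19-6-17-1-59-3-10-7-9-8-1z"/><path data-summit="105 17" data-summit-m="1231" d="M282 16l-265 0-1 130 25 18 21 7 21-4 20 6 36 0 19-5 1-23 9-16-19-16-10-19-3-15 4-8 13-12 8-4 24-7 14 0 12 10 4 11 23 3 27-18z"/><path data-summit="462 209" data-summit-m="1059" d="M515 137l-38 28-22 10-21 13-17 4-28 30-5 9 0 30-7 10 3 27-4 9-5 5 11-1 25 20 20 2 20 10 32 0 14 8 24-1-1-36 3-31 9-2 0-140z"/><path data-summit="30 222" data-summit-m="1037" d="M150 237l-15 13-4 8-2 13-23 1-13 7-20 2-9 6-13 47-2 31 2 2 22 5 8 4 2 4 21-21 9-14 20-21 22 0 4-2 2-8 0-11-8-24 2-20z"/><path data-summit="462 134" data-summit-m="1038" d="M353 31l-2 0 8 8 18 30 0 13-4 9 2 22-6 8 2 13-3 13-7 11 29 18 21 23 6-7 17-4 21-13 22-10 38-27-16-21-10-19-8-45-8-10-10-3-13 3-25-3-10 4-13 1-13-5-22-3z"/><path data-summit="253 205" data-summit-m="1064" d="M174 172l-2 1 5 5 7 17-1 7-6 8-26 25 4 24-2 20 8 24 0 10 22-6 19-10 24-1 8 3 15-19 12 0 8 3 3-14 9-16 4-19 12-17 12-11-2-5-9-8-15-5-37-1-36-10-25 2z"/><path data-summit="338 117" data-summit-m="1032" d="M334 16l-37 0-2 5 1 41 1 4 11 8 4 13 1 59 18 46 18-17 18-24 4-17-2-13 6-8-2-22 4-9 0-13-2-6-16-24-10-10-10-5z"/><path data-summit="167 387" data-summit-m="932" d="M159 320l-4 4-22 0-20 21-9 14-19 18-1 4 19 8 4 13-2 5 4 4 22 1 30 23 9 2 21-5 15-23 13 0 1-4-9-18-2-14-4-11-6-6-9-4z"/><path data-summit="305 231" data-summit-m="889" d="M318 201l-12 7-18 21-5 13-2 11-9 16-3 13 11 9 4 7 4 8-1 9 19 4 20 14 7 0 17-5 7-6-10-19-6-16-10-14-2-10 2-10 5-8 13-11-10-3-4-5z"/><path data-summit="114 229" data-summit-m="1032" d="M125 172l-14 0-12 4-7 35-12 23-6 5-12 0-13 8 2 10 12 13 2 17 8-6 20-2 13-7 23-1 2-13 4-8 16-13 0-3-10-7-2-6 0-15 4-20-2-9-2-4z"/><path data-summit="527 42" data-summit-m="1020" d="M527 16l-18 0-26 42 6 40 18 29 10 12 6 1 5-1z"/><path data-summit="162 69" data-summit-m="935" d="M199 48l-14 0-24 7-8 4-16 16-1 10 5 14 8 14 18 15 40-41 6-10 2-11-4-8z"/><path data-summit="422 17" data-summit-m="898" d="M479 16l-144 0 0 2 4 6 20 11 14 4 16 1 13 5 13-1 10-4 10 0 8 3 18-3 9 1 9 6 2 10 2 0 5-8 0-8-7-11z"/>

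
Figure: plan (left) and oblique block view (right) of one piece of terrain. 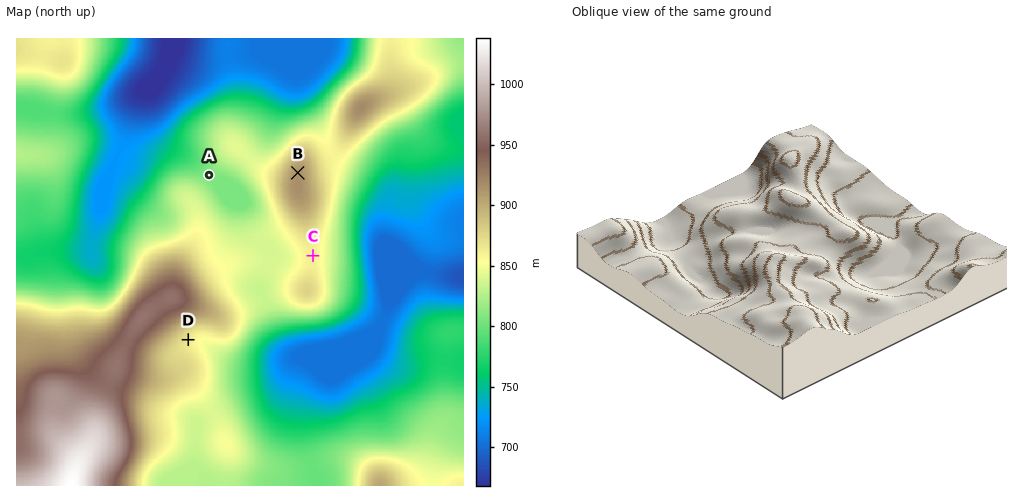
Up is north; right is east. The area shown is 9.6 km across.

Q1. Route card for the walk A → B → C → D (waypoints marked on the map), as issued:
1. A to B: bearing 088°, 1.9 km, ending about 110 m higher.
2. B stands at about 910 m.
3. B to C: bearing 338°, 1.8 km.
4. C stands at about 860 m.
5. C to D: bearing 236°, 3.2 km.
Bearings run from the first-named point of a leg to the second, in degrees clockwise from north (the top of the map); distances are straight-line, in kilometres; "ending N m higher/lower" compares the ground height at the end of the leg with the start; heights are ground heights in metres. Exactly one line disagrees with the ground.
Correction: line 3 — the bearing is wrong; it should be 170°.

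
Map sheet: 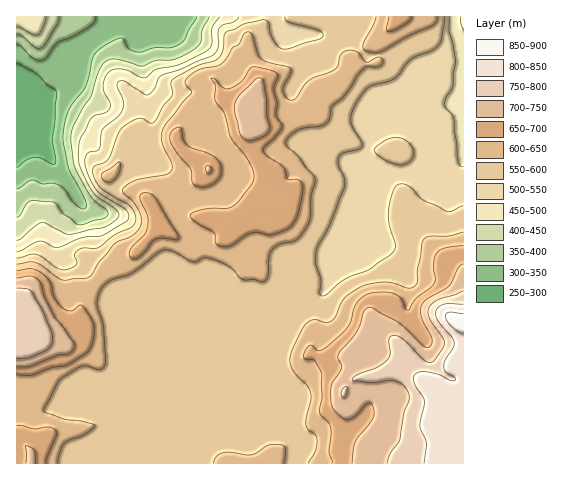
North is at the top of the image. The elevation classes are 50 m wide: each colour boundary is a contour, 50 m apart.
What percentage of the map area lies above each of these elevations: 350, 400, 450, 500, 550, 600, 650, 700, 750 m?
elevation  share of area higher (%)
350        94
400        91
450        89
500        86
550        73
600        39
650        21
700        11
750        6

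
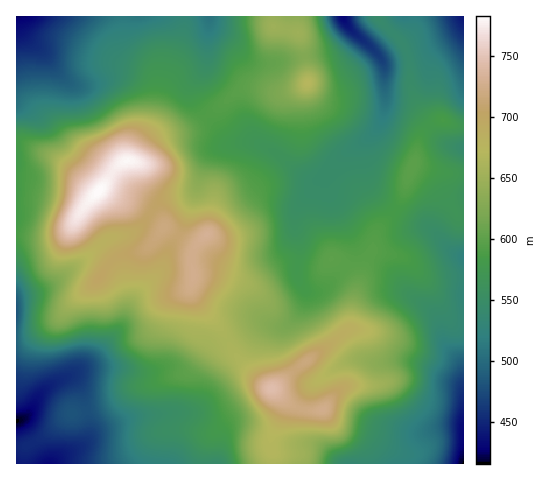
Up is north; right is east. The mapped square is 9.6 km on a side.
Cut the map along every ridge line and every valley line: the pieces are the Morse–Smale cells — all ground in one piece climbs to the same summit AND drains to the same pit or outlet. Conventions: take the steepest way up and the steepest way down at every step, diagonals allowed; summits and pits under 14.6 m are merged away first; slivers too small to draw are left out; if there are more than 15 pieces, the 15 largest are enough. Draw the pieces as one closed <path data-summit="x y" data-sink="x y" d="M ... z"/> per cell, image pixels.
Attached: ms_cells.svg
<path data-summit="272 389" data-sink="463 463" d="M396 211l-21 24-2 14-8 16-9 29-6 34-78 61 11 13-1 12-12 25 4 25 190-1 0-206-11-5-26-26-14-5z"/><path data-summit="99 190" data-sink="17 17" d="M183 16l-167 1 1 217 32 2 18-5 17-24 17-18 14-21 8-6 7-1 3-3 7-17 15-19 7-30 20-52 2-9z"/><path data-summit="207 235" data-sink="343 17" d="M253 142l-28 4-11 4-7 8-9 27-5 7-31 8-11 11 15 17 31 17-5 8 1 26-2 12 9 14 20 22 8 13 28-16 8-1 12 3 11-2 11-11 7-14 0-7-8-15 3-33-5-16 0-11 3-10 22-28-7 1-6-2-33-27z"/><path data-summit="99 190" data-sink="17 420" d="M105 190l-4 0-17 17-17 24-18 5-33-1 1 211 8 0 10-4 35-28 16-3-2-14-5-11-8-8-4-1 23-15 25-27 8-13 4-13 0-15-4-13-4-9-11-11-11-7-6 1 15-15 20-5 12-5 13-17z"/><path data-summit="207 235" data-sink="17 420" d="M152 213l-14 17-12 5-20 5-14 13 11 5 16 14 8 22 0 15-6 18-17 22-14 13-23 15 4 1 8 8 8 24 25-7 21-15 52-15 10-10 11-20 5-22-20-30 2-12-1-26 5-8-31-17z"/><path data-summit="308 83" data-sink="343 17" d="M351 30l-3 6-12 13-11 4-21 3 4 17-2 12-26 8-18-5-20 2-31 22-4 5 23 25 28 1 16 8 33 27 6 2 7-2 26-26 17-10 13-12 9-19 1-16-2-32-4-7z"/><path data-summit="272 389" data-sink="343 17" d="M365 140l-19 12-15 15-5 8 2 15 24 49 0 20-29 30-4 2-11 0-3-2-1 13-9 16-8 6-4 2-19-3-8 1-28 16 9 16 33 32 3 0 8-6 17-15 35-24 18-17 5-32 9-29 8-16 2-14 19-24-20-18-7-12-5-26z"/><path data-summit="272 389" data-sink="49 463" d="M228 340l-11 5-18 24-3 7-1 21-4 8-5 5-6 3-43 3-34 12-7 3-13 14-21 11-9 7 151 1 2-16 6-13 17-14 16-6 14-8 13-18-10-7-17-17-8-9z"/><path data-summit="99 190" data-sink="463 17" d="M463 16l-85 1 25 28 6 15 1 25 5 16 9 15 7 5 13-1 12 6 8-1z"/><path data-summit="99 190" data-sink="343 17" d="M207 116l-19 13-28 9-16 23-19 0-6 3-18 25 49 23 12-12 31-8 5-7 11-30 9-7 19-4-10-4z"/><path data-summit="308 83" data-sink="209 17" d="M210 25l-1 1-2 10-1 27-14 24 1 11 14 18 35-26 20-2 18 5 15-3 13-7-3-26-29 6-19 0-12-6-17-19-14-8z"/><path data-summit="99 190" data-sink="343 17" d="M327 172l-26 31-6 14 0 11 5 16-3 33 4 8 7 6 11 0 8-4 21-23 5-8-2-20-25-49z"/><path data-summit="99 190" data-sink="209 17" d="M208 16l-24 1-2 23-20 52-7 30-15 19-9 20 13 0 16-23 28-9 18-12-13-19-1-11 12-18 3-10 0-23 3-11z"/><path data-summit="412 167" data-sink="343 17" d="M386 100l-4 19-6 11-12 14-2 11 4 21 5 12 24 23 8-15 5-20 7-15 5-23 8-13-15-16-22-5z"/><path data-summit="412 167" data-sink="463 463" d="M417 165l-4 0-3 6-7 25-8 14 18 11 14 5 26 26 10 4 1-82-17 0z"/>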